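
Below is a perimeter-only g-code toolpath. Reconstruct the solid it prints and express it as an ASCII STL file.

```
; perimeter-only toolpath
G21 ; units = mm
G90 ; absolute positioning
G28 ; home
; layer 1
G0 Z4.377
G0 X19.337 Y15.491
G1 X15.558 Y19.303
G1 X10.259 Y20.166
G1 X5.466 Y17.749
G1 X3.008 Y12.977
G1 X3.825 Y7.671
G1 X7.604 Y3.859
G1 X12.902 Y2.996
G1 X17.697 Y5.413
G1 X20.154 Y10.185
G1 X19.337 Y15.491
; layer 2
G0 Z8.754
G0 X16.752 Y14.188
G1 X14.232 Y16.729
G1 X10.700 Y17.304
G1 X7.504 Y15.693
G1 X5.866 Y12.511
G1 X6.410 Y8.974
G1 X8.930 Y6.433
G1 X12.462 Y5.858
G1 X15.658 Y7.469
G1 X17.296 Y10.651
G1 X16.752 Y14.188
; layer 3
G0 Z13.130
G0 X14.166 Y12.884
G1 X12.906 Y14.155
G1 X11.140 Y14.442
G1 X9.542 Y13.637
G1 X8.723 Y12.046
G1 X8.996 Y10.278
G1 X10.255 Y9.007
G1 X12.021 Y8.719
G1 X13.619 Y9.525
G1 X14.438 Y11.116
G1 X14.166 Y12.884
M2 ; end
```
solid part
  facet normal 0.0000 0.0000 -1.0000
    outer loop
      vertex 9.819 23.027 0.000
      vertex 16.883 21.877 0.000
      vertex 21.922 16.794 0.000
    endloop
  endfacet
  facet normal 0.0000 0.0000 -1.0000
    outer loop
      vertex 3.427 19.805 0.000
      vertex 9.819 23.027 0.000
      vertex 21.922 16.794 0.000
    endloop
  endfacet
  facet normal 0.0000 0.0000 -1.0000
    outer loop
      vertex 0.151 13.442 0.000
      vertex 3.427 19.805 0.000
      vertex 21.922 16.794 0.000
    endloop
  endfacet
  facet normal 0.0000 0.0000 -1.0000
    outer loop
      vertex 1.240 6.368 0.000
      vertex 0.151 13.442 0.000
      vertex 21.922 16.794 0.000
    endloop
  endfacet
  facet normal 0.0000 0.0000 -1.0000
    outer loop
      vertex 6.279 1.285 0.000
      vertex 1.240 6.368 0.000
      vertex 21.922 16.794 0.000
    endloop
  endfacet
  facet normal 0.0000 0.0000 -1.0000
    outer loop
      vertex 13.343 0.135 0.000
      vertex 6.279 1.285 0.000
      vertex 21.922 16.794 0.000
    endloop
  endfacet
  facet normal 0.0000 0.0000 -1.0000
    outer loop
      vertex 19.735 3.357 0.000
      vertex 13.343 0.135 0.000
      vertex 21.922 16.794 0.000
    endloop
  endfacet
  facet normal 0.0000 0.0000 -1.0000
    outer loop
      vertex 23.011 9.720 0.000
      vertex 19.735 3.357 0.000
      vertex 21.922 16.794 0.000
    endloop
  endfacet
  facet normal 0.6011 0.5959 0.5325
    outer loop
      vertex 21.922 16.794 0.000
      vertex 16.883 21.877 0.000
      vertex 11.581 11.581 17.507
    endloop
  endfacet
  facet normal 0.1360 0.8354 0.5325
    outer loop
      vertex 16.883 21.877 0.000
      vertex 9.819 23.027 0.000
      vertex 11.581 11.581 17.507
    endloop
  endfacet
  facet normal -0.3810 0.7558 0.5325
    outer loop
      vertex 9.819 23.027 0.000
      vertex 3.427 19.805 0.000
      vertex 11.581 11.581 17.507
    endloop
  endfacet
  facet normal -0.7525 0.3874 0.5325
    outer loop
      vertex 3.427 19.805 0.000
      vertex 0.151 13.442 0.000
      vertex 11.581 11.581 17.507
    endloop
  endfacet
  facet normal -0.8366 -0.1288 0.5325
    outer loop
      vertex 0.151 13.442 0.000
      vertex 1.240 6.368 0.000
      vertex 11.581 11.581 17.507
    endloop
  endfacet
  facet normal -0.6011 -0.5959 0.5325
    outer loop
      vertex 1.240 6.368 0.000
      vertex 6.279 1.285 0.000
      vertex 11.581 11.581 17.507
    endloop
  endfacet
  facet normal -0.1360 -0.8354 0.5325
    outer loop
      vertex 6.279 1.285 0.000
      vertex 13.343 0.135 0.000
      vertex 11.581 11.581 17.507
    endloop
  endfacet
  facet normal 0.3810 -0.7558 0.5325
    outer loop
      vertex 13.343 0.135 0.000
      vertex 19.735 3.357 0.000
      vertex 11.581 11.581 17.507
    endloop
  endfacet
  facet normal 0.7525 -0.3874 0.5325
    outer loop
      vertex 19.735 3.357 0.000
      vertex 23.011 9.720 0.000
      vertex 11.581 11.581 17.507
    endloop
  endfacet
  facet normal 0.8366 0.1288 0.5325
    outer loop
      vertex 23.011 9.720 0.000
      vertex 21.922 16.794 0.000
      vertex 11.581 11.581 17.507
    endloop
  endfacet
endsolid part

The G0 Z moves step by Δz≈4.377 mm. The G1 loops shrink linearly with z, so the solid tapers from its base footprint up to z≈17.5. Closing with a flat bottom cap and the tapered top and triangulating gives 18 facets — a regular 10-sided pyramid, base circumscribed radius ≈ 11.6 mm, apex at z ≈ 17.5 mm.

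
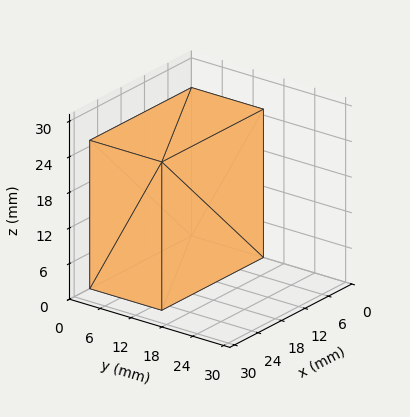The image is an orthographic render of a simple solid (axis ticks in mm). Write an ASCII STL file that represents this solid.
Reading the render: the shape is a rectangular box, roughly 26 × 14 mm footprint and 25 mm tall (dimensions read to the nearest mm from the axis ticks). For the STL, each face is triangulated and given an outward normal.

solid part
  facet normal 0.0000 0.0000 -1.0000
    outer loop
      vertex 26.0 14.0 0.0
      vertex 26.0 0.0 0.0
      vertex 0.0 0.0 0.0
    endloop
  endfacet
  facet normal 0.0000 0.0000 -1.0000
    outer loop
      vertex 0.0 14.0 0.0
      vertex 26.0 14.0 0.0
      vertex 0.0 0.0 0.0
    endloop
  endfacet
  facet normal 0.0000 0.0000 1.0000
    outer loop
      vertex 0.0 0.0 25.0
      vertex 26.0 0.0 25.0
      vertex 26.0 14.0 25.0
    endloop
  endfacet
  facet normal 0.0000 0.0000 1.0000
    outer loop
      vertex 0.0 0.0 25.0
      vertex 26.0 14.0 25.0
      vertex 0.0 14.0 25.0
    endloop
  endfacet
  facet normal 0.0000 -1.0000 0.0000
    outer loop
      vertex 0.0 0.0 0.0
      vertex 26.0 0.0 0.0
      vertex 26.0 0.0 25.0
    endloop
  endfacet
  facet normal 0.0000 -1.0000 0.0000
    outer loop
      vertex 0.0 0.0 0.0
      vertex 26.0 0.0 25.0
      vertex 0.0 0.0 25.0
    endloop
  endfacet
  facet normal 0.0000 1.0000 0.0000
    outer loop
      vertex 26.0 14.0 25.0
      vertex 26.0 14.0 0.0
      vertex 0.0 14.0 0.0
    endloop
  endfacet
  facet normal 0.0000 1.0000 0.0000
    outer loop
      vertex 0.0 14.0 25.0
      vertex 26.0 14.0 25.0
      vertex 0.0 14.0 0.0
    endloop
  endfacet
  facet normal -1.0000 0.0000 0.0000
    outer loop
      vertex 0.0 14.0 25.0
      vertex 0.0 14.0 0.0
      vertex 0.0 0.0 0.0
    endloop
  endfacet
  facet normal -1.0000 0.0000 0.0000
    outer loop
      vertex 0.0 0.0 25.0
      vertex 0.0 14.0 25.0
      vertex 0.0 0.0 0.0
    endloop
  endfacet
  facet normal 1.0000 0.0000 0.0000
    outer loop
      vertex 26.0 0.0 0.0
      vertex 26.0 14.0 0.0
      vertex 26.0 14.0 25.0
    endloop
  endfacet
  facet normal 1.0000 0.0000 0.0000
    outer loop
      vertex 26.0 0.0 0.0
      vertex 26.0 14.0 25.0
      vertex 26.0 0.0 25.0
    endloop
  endfacet
endsolid part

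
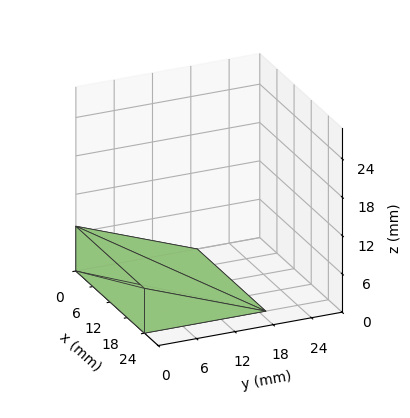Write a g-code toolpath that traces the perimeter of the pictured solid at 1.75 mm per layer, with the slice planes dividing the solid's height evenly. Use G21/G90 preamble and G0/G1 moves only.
Reading the render: the shape is a wedge (ramp): 24 × 19 mm base, rising to 7 mm along the y=0 edge and sloping linearly to z=0 at y=19 (dimensions read to the nearest mm from the axis ticks). For the g-code, the solid's height is divided into equal slices at the stated Δz and each level perimeter traced with G1 moves after a G0 lift.

; perimeter-only toolpath
G21 ; units = mm
G90 ; absolute positioning
G28 ; home
; layer 1
G0 Z1.75
G0 X0.00 Y0.00
G1 X24.00 Y0.00
G1 X24.00 Y14.25
G1 X0.00 Y14.25
G1 X0.00 Y0.00
; layer 2
G0 Z3.50
G0 X0.00 Y0.00
G1 X24.00 Y0.00
G1 X24.00 Y9.50
G1 X0.00 Y9.50
G1 X0.00 Y0.00
; layer 3
G0 Z5.25
G0 X0.00 Y0.00
G1 X24.00 Y0.00
G1 X24.00 Y4.75
G1 X0.00 Y4.75
G1 X0.00 Y0.00
M2 ; end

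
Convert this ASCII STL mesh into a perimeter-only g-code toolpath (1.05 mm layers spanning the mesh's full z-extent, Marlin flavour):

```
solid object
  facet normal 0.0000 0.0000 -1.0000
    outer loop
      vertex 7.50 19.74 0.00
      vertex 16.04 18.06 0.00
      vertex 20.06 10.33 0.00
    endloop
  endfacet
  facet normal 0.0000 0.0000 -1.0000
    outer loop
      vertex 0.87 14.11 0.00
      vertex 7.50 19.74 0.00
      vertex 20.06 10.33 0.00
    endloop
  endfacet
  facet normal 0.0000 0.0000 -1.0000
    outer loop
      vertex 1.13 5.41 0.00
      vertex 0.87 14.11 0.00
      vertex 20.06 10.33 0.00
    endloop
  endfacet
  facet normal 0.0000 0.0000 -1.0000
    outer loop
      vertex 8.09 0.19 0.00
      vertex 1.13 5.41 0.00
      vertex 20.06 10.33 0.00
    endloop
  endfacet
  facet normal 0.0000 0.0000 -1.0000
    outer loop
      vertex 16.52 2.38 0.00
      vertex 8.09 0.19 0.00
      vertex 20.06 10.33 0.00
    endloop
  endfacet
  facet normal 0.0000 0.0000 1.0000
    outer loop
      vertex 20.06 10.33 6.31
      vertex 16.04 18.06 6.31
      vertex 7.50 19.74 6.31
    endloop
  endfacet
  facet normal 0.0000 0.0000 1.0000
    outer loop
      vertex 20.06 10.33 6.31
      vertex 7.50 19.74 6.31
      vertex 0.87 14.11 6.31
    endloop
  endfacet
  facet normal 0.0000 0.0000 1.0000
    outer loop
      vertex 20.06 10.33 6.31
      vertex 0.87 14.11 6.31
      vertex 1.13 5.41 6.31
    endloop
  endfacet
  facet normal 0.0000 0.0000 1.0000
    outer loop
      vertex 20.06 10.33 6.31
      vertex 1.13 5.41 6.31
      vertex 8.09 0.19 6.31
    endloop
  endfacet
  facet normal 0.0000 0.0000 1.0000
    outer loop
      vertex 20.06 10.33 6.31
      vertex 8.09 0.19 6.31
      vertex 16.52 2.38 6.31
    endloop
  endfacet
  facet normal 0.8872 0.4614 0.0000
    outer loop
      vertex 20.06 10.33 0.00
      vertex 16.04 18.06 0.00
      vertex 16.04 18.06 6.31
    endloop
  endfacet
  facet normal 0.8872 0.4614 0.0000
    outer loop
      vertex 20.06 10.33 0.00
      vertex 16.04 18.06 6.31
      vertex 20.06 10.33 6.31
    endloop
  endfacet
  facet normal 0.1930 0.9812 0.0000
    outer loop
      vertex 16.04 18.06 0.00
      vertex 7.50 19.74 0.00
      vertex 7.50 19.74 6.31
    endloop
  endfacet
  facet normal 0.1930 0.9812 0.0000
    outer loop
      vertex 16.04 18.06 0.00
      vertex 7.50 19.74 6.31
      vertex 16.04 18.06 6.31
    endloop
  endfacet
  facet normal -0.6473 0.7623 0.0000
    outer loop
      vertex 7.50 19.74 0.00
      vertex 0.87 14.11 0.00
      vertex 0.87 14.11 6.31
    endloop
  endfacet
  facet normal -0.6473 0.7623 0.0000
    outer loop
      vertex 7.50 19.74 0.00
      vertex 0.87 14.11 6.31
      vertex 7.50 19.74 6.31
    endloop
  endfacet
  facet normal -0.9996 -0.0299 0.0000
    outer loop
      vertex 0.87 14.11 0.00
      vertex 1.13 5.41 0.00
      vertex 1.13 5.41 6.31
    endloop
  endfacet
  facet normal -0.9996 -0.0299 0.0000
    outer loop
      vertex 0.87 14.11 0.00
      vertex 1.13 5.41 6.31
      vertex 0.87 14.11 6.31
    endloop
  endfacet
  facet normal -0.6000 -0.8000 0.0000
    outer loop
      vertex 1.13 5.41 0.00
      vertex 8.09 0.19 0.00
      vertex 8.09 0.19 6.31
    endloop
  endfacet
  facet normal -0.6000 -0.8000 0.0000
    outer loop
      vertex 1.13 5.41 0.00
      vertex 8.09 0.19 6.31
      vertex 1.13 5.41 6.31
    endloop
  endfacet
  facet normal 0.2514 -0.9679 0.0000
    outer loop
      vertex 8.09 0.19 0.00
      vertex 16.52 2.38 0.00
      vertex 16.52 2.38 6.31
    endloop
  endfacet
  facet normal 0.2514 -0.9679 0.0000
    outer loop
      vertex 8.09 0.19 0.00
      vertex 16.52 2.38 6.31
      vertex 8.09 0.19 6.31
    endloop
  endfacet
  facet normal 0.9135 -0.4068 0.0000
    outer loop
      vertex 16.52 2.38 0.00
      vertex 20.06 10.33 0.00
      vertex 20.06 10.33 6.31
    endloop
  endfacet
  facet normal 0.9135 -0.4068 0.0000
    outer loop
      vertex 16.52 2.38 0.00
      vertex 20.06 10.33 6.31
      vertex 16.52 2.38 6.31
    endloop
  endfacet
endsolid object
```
; perimeter-only toolpath
G21 ; units = mm
G90 ; absolute positioning
G28 ; home
; layer 1
G0 Z1.05
G0 X20.06 Y10.33
G1 X16.04 Y18.06
G1 X7.50 Y19.74
G1 X0.87 Y14.11
G1 X1.13 Y5.41
G1 X8.09 Y0.19
G1 X16.52 Y2.38
G1 X20.06 Y10.33
; layer 2
G0 Z2.10
G0 X20.06 Y10.33
G1 X16.04 Y18.06
G1 X7.50 Y19.74
G1 X0.87 Y14.11
G1 X1.13 Y5.41
G1 X8.09 Y0.19
G1 X16.52 Y2.38
G1 X20.06 Y10.33
; layer 3
G0 Z3.15
G0 X20.06 Y10.33
G1 X16.04 Y18.06
G1 X7.50 Y19.74
G1 X0.87 Y14.11
G1 X1.13 Y5.41
G1 X8.09 Y0.19
G1 X16.52 Y2.38
G1 X20.06 Y10.33
; layer 4
G0 Z4.21
G0 X20.06 Y10.33
G1 X16.04 Y18.06
G1 X7.50 Y19.74
G1 X0.87 Y14.11
G1 X1.13 Y5.41
G1 X8.09 Y0.19
G1 X16.52 Y2.38
G1 X20.06 Y10.33
; layer 5
G0 Z5.26
G0 X20.06 Y10.33
G1 X16.04 Y18.06
G1 X7.50 Y19.74
G1 X0.87 Y14.11
G1 X1.13 Y5.41
G1 X8.09 Y0.19
G1 X16.52 Y2.38
G1 X20.06 Y10.33
; layer 6
G0 Z6.31
G0 X20.06 Y10.33
G1 X16.04 Y18.06
G1 X7.50 Y19.74
G1 X0.87 Y14.11
G1 X1.13 Y5.41
G1 X8.09 Y0.19
G1 X16.52 Y2.38
G1 X20.06 Y10.33
M2 ; end

The solid is a regular 7-sided prism (a cylinder approximated with 7 flat sides), circumscribed radius ≈ 10 mm, height ≈ 6.31 mm. Slicing at Δz = 1.05 mm — 6 equal slices spanning the solid's height, so layer i sits at z = i·h/6 — gives 6 non-empty perimeters. Each is a 7-segment closed polygon; G0 lifts to the layer z and rapids to the start vertex, then G1 traces the edges.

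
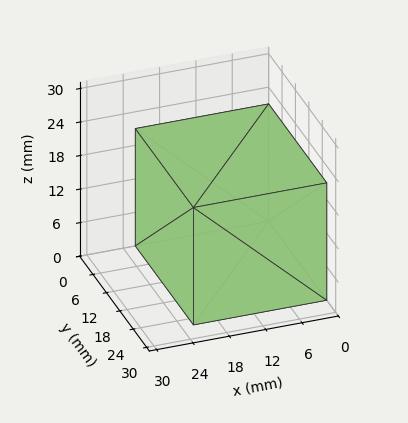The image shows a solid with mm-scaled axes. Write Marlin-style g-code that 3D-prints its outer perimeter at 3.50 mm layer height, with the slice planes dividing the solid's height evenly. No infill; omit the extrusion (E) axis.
Reading the render: the shape is a rectangular box, roughly 22 × 26 mm footprint and 21 mm tall (dimensions read to the nearest mm from the axis ticks). For the g-code, the solid's height is divided into equal slices at the stated Δz and each level perimeter traced with G1 moves after a G0 lift.

; perimeter-only toolpath
G21 ; units = mm
G90 ; absolute positioning
G28 ; home
; layer 1
G0 Z3.50
G0 X0.00 Y0.00
G1 X22.00 Y0.00
G1 X22.00 Y26.00
G1 X0.00 Y26.00
G1 X0.00 Y0.00
; layer 2
G0 Z7.00
G0 X0.00 Y0.00
G1 X22.00 Y0.00
G1 X22.00 Y26.00
G1 X0.00 Y26.00
G1 X0.00 Y0.00
; layer 3
G0 Z10.50
G0 X0.00 Y0.00
G1 X22.00 Y0.00
G1 X22.00 Y26.00
G1 X0.00 Y26.00
G1 X0.00 Y0.00
; layer 4
G0 Z14.00
G0 X0.00 Y0.00
G1 X22.00 Y0.00
G1 X22.00 Y26.00
G1 X0.00 Y26.00
G1 X0.00 Y0.00
; layer 5
G0 Z17.50
G0 X0.00 Y0.00
G1 X22.00 Y0.00
G1 X22.00 Y26.00
G1 X0.00 Y26.00
G1 X0.00 Y0.00
; layer 6
G0 Z21.00
G0 X0.00 Y0.00
G1 X22.00 Y0.00
G1 X22.00 Y26.00
G1 X0.00 Y26.00
G1 X0.00 Y0.00
M2 ; end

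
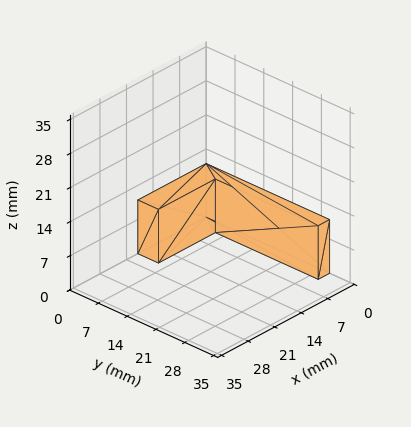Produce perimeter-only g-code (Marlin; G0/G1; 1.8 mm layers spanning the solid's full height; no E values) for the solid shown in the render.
Reading the render: the shape is an L-shaped prism: outer 18 × 30 mm, arm thicknesses ≈ 5 mm (horizontal) and 3 mm (vertical), extruded 11 mm in z (dimensions read to the nearest mm from the axis ticks). For the g-code, the solid's height is divided into equal slices at the stated Δz and each level perimeter traced with G1 moves after a G0 lift.

; perimeter-only toolpath
G21 ; units = mm
G90 ; absolute positioning
G28 ; home
; layer 1
G0 Z1.8
G0 X0.0 Y0.0
G1 X18.0 Y0.0
G1 X18.0 Y5.0
G1 X3.0 Y5.0
G1 X3.0 Y30.0
G1 X0.0 Y30.0
G1 X0.0 Y0.0
; layer 2
G0 Z3.7
G0 X0.0 Y0.0
G1 X18.0 Y0.0
G1 X18.0 Y5.0
G1 X3.0 Y5.0
G1 X3.0 Y30.0
G1 X0.0 Y30.0
G1 X0.0 Y0.0
; layer 3
G0 Z5.5
G0 X0.0 Y0.0
G1 X18.0 Y0.0
G1 X18.0 Y5.0
G1 X3.0 Y5.0
G1 X3.0 Y30.0
G1 X0.0 Y30.0
G1 X0.0 Y0.0
; layer 4
G0 Z7.3
G0 X0.0 Y0.0
G1 X18.0 Y0.0
G1 X18.0 Y5.0
G1 X3.0 Y5.0
G1 X3.0 Y30.0
G1 X0.0 Y30.0
G1 X0.0 Y0.0
; layer 5
G0 Z9.2
G0 X0.0 Y0.0
G1 X18.0 Y0.0
G1 X18.0 Y5.0
G1 X3.0 Y5.0
G1 X3.0 Y30.0
G1 X0.0 Y30.0
G1 X0.0 Y0.0
; layer 6
G0 Z11.0
G0 X0.0 Y0.0
G1 X18.0 Y0.0
G1 X18.0 Y5.0
G1 X3.0 Y5.0
G1 X3.0 Y30.0
G1 X0.0 Y30.0
G1 X0.0 Y0.0
M2 ; end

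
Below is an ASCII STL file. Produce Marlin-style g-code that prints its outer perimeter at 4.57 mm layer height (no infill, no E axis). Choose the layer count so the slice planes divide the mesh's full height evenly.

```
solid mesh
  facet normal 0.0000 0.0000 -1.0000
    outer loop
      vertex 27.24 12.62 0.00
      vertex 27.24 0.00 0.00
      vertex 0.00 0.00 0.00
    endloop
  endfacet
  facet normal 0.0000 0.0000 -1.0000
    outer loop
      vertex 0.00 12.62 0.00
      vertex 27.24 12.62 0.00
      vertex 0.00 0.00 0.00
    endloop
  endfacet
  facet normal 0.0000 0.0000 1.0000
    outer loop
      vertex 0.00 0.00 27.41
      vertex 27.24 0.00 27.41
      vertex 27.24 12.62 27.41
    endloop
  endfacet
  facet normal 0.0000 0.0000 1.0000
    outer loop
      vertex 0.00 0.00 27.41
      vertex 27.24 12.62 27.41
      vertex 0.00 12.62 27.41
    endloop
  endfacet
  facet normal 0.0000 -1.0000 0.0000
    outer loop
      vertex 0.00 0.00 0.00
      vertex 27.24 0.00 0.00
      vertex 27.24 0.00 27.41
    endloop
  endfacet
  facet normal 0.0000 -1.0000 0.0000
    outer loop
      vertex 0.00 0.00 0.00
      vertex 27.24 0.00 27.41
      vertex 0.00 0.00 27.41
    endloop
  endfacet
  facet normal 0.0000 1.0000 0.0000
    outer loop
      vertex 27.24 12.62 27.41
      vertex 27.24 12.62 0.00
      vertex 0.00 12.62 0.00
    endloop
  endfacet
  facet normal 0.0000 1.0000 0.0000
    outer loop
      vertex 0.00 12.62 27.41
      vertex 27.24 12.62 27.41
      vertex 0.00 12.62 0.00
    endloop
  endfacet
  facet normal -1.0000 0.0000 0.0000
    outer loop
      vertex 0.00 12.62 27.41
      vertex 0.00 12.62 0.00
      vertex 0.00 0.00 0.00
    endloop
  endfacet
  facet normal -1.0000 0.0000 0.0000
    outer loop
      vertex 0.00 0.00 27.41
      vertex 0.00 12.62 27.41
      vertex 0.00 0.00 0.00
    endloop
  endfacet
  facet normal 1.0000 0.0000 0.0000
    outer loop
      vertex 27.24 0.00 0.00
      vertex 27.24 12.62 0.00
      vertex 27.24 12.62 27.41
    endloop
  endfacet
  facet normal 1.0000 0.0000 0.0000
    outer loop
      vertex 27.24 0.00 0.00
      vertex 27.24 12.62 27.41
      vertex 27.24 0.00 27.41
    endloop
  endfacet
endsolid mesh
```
; perimeter-only toolpath
G21 ; units = mm
G90 ; absolute positioning
G28 ; home
; layer 1
G0 Z4.57
G0 X0.00 Y0.00
G1 X27.24 Y0.00
G1 X27.24 Y12.62
G1 X0.00 Y12.62
G1 X0.00 Y0.00
; layer 2
G0 Z9.14
G0 X0.00 Y0.00
G1 X27.24 Y0.00
G1 X27.24 Y12.62
G1 X0.00 Y12.62
G1 X0.00 Y0.00
; layer 3
G0 Z13.71
G0 X0.00 Y0.00
G1 X27.24 Y0.00
G1 X27.24 Y12.62
G1 X0.00 Y12.62
G1 X0.00 Y0.00
; layer 4
G0 Z18.27
G0 X0.00 Y0.00
G1 X27.24 Y0.00
G1 X27.24 Y12.62
G1 X0.00 Y12.62
G1 X0.00 Y0.00
; layer 5
G0 Z22.84
G0 X0.00 Y0.00
G1 X27.24 Y0.00
G1 X27.24 Y12.62
G1 X0.00 Y12.62
G1 X0.00 Y0.00
; layer 6
G0 Z27.41
G0 X0.00 Y0.00
G1 X27.24 Y0.00
G1 X27.24 Y12.62
G1 X0.00 Y12.62
G1 X0.00 Y0.00
M2 ; end

The solid is a rectangular box, roughly 27.2 × 12.6 mm footprint and 27.4 mm tall. Slicing at Δz = 4.57 mm — 6 equal slices spanning the solid's height, so layer i sits at z = i·h/6 — gives 6 non-empty perimeters. Each is a 4-segment closed polygon; G0 lifts to the layer z and rapids to the start vertex, then G1 traces the edges.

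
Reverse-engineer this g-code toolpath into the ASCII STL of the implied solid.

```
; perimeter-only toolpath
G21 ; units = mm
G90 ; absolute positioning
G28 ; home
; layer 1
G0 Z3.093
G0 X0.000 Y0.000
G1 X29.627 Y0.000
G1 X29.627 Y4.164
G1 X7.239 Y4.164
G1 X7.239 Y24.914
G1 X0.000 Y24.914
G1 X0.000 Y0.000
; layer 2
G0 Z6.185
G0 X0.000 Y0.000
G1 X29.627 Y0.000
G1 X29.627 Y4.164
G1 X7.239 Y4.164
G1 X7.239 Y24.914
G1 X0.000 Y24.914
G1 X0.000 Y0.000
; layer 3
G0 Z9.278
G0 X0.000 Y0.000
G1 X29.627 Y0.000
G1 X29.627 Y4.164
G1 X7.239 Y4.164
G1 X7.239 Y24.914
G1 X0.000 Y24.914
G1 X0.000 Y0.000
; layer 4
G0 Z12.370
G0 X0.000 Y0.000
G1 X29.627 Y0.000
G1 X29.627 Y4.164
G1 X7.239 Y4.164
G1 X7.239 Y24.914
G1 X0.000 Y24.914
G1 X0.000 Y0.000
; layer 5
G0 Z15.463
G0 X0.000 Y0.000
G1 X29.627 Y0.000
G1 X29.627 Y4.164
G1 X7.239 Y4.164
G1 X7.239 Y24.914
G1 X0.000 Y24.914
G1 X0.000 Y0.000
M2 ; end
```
solid part
  facet normal 0.0000 0.0000 -1.0000
    outer loop
      vertex 29.627 4.164 0.000
      vertex 29.627 0.000 0.000
      vertex 0.000 0.000 0.000
    endloop
  endfacet
  facet normal 0.0000 0.0000 -1.0000
    outer loop
      vertex 7.239 4.164 0.000
      vertex 29.627 4.164 0.000
      vertex 0.000 0.000 0.000
    endloop
  endfacet
  facet normal 0.0000 0.0000 -1.0000
    outer loop
      vertex 7.239 24.914 0.000
      vertex 7.239 4.164 0.000
      vertex 0.000 0.000 0.000
    endloop
  endfacet
  facet normal 0.0000 0.0000 -1.0000
    outer loop
      vertex 0.000 24.914 0.000
      vertex 7.239 24.914 0.000
      vertex 0.000 0.000 0.000
    endloop
  endfacet
  facet normal 0.0000 0.0000 1.0000
    outer loop
      vertex 0.000 0.000 15.463
      vertex 29.627 0.000 15.463
      vertex 29.627 4.164 15.463
    endloop
  endfacet
  facet normal 0.0000 0.0000 1.0000
    outer loop
      vertex 0.000 0.000 15.463
      vertex 29.627 4.164 15.463
      vertex 7.239 4.164 15.463
    endloop
  endfacet
  facet normal 0.0000 0.0000 1.0000
    outer loop
      vertex 0.000 0.000 15.463
      vertex 7.239 4.164 15.463
      vertex 7.239 24.914 15.463
    endloop
  endfacet
  facet normal 0.0000 0.0000 1.0000
    outer loop
      vertex 0.000 0.000 15.463
      vertex 7.239 24.914 15.463
      vertex 0.000 24.914 15.463
    endloop
  endfacet
  facet normal 0.0000 -1.0000 0.0000
    outer loop
      vertex 0.000 0.000 0.000
      vertex 29.627 0.000 0.000
      vertex 29.627 0.000 15.463
    endloop
  endfacet
  facet normal 0.0000 -1.0000 0.0000
    outer loop
      vertex 0.000 0.000 0.000
      vertex 29.627 0.000 15.463
      vertex 0.000 0.000 15.463
    endloop
  endfacet
  facet normal 1.0000 0.0000 0.0000
    outer loop
      vertex 29.627 0.000 0.000
      vertex 29.627 4.164 0.000
      vertex 29.627 4.164 15.463
    endloop
  endfacet
  facet normal 1.0000 0.0000 0.0000
    outer loop
      vertex 29.627 0.000 0.000
      vertex 29.627 4.164 15.463
      vertex 29.627 0.000 15.463
    endloop
  endfacet
  facet normal 0.0000 1.0000 0.0000
    outer loop
      vertex 29.627 4.164 0.000
      vertex 7.239 4.164 0.000
      vertex 7.239 4.164 15.463
    endloop
  endfacet
  facet normal 0.0000 1.0000 0.0000
    outer loop
      vertex 29.627 4.164 0.000
      vertex 7.239 4.164 15.463
      vertex 29.627 4.164 15.463
    endloop
  endfacet
  facet normal 1.0000 0.0000 0.0000
    outer loop
      vertex 7.239 4.164 0.000
      vertex 7.239 24.914 0.000
      vertex 7.239 24.914 15.463
    endloop
  endfacet
  facet normal 1.0000 0.0000 0.0000
    outer loop
      vertex 7.239 4.164 0.000
      vertex 7.239 24.914 15.463
      vertex 7.239 4.164 15.463
    endloop
  endfacet
  facet normal 0.0000 1.0000 0.0000
    outer loop
      vertex 7.239 24.914 0.000
      vertex 0.000 24.914 0.000
      vertex 0.000 24.914 15.463
    endloop
  endfacet
  facet normal 0.0000 1.0000 0.0000
    outer loop
      vertex 7.239 24.914 0.000
      vertex 0.000 24.914 15.463
      vertex 7.239 24.914 15.463
    endloop
  endfacet
  facet normal -1.0000 0.0000 0.0000
    outer loop
      vertex 0.000 24.914 0.000
      vertex 0.000 0.000 0.000
      vertex 0.000 0.000 15.463
    endloop
  endfacet
  facet normal -1.0000 0.0000 0.0000
    outer loop
      vertex 0.000 24.914 0.000
      vertex 0.000 0.000 15.463
      vertex 0.000 24.914 15.463
    endloop
  endfacet
endsolid part

The G0 Z moves step by Δz≈3.093 mm. Every layer's G1 loop is the same polygon, so the solid is a straight extrusion of it from z=0 to z≈15.5. Closing with flat bottom and top caps and triangulating gives 20 facets — an L-shaped prism: outer 29.6 × 24.9 mm, arm thicknesses ≈ 4.16 mm (horizontal) and 7.24 mm (vertical), extruded 15.5 mm in z.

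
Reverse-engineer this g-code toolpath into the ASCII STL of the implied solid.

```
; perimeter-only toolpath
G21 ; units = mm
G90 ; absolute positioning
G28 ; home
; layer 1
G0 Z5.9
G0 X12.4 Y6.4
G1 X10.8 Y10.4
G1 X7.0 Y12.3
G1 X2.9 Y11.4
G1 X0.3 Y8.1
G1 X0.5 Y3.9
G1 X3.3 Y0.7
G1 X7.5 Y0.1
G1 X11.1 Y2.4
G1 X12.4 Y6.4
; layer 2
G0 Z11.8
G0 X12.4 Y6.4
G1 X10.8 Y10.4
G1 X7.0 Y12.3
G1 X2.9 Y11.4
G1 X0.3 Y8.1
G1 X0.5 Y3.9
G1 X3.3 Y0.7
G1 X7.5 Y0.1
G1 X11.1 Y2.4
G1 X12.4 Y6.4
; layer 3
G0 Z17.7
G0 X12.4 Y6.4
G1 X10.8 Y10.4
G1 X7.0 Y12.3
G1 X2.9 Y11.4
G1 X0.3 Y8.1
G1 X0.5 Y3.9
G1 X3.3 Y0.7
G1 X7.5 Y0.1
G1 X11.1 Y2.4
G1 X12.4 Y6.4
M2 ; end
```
solid part
  facet normal 0.0000 0.0000 -1.0000
    outer loop
      vertex 7.0 12.3 0.0
      vertex 10.8 10.4 0.0
      vertex 12.4 6.4 0.0
    endloop
  endfacet
  facet normal 0.0000 0.0000 -1.0000
    outer loop
      vertex 2.9 11.4 0.0
      vertex 7.0 12.3 0.0
      vertex 12.4 6.4 0.0
    endloop
  endfacet
  facet normal 0.0000 0.0000 -1.0000
    outer loop
      vertex 0.3 8.1 0.0
      vertex 2.9 11.4 0.0
      vertex 12.4 6.4 0.0
    endloop
  endfacet
  facet normal 0.0000 0.0000 -1.0000
    outer loop
      vertex 0.5 3.9 0.0
      vertex 0.3 8.1 0.0
      vertex 12.4 6.4 0.0
    endloop
  endfacet
  facet normal 0.0000 0.0000 -1.0000
    outer loop
      vertex 3.3 0.7 0.0
      vertex 0.5 3.9 0.0
      vertex 12.4 6.4 0.0
    endloop
  endfacet
  facet normal 0.0000 0.0000 -1.0000
    outer loop
      vertex 7.5 0.1 0.0
      vertex 3.3 0.7 0.0
      vertex 12.4 6.4 0.0
    endloop
  endfacet
  facet normal 0.0000 0.0000 -1.0000
    outer loop
      vertex 11.1 2.4 0.0
      vertex 7.5 0.1 0.0
      vertex 12.4 6.4 0.0
    endloop
  endfacet
  facet normal 0.0000 0.0000 1.0000
    outer loop
      vertex 12.4 6.4 17.7
      vertex 10.8 10.4 17.7
      vertex 7.0 12.3 17.7
    endloop
  endfacet
  facet normal 0.0000 0.0000 1.0000
    outer loop
      vertex 12.4 6.4 17.7
      vertex 7.0 12.3 17.7
      vertex 2.9 11.4 17.7
    endloop
  endfacet
  facet normal 0.0000 0.0000 1.0000
    outer loop
      vertex 12.4 6.4 17.7
      vertex 2.9 11.4 17.7
      vertex 0.3 8.1 17.7
    endloop
  endfacet
  facet normal 0.0000 0.0000 1.0000
    outer loop
      vertex 12.4 6.4 17.7
      vertex 0.3 8.1 17.7
      vertex 0.5 3.9 17.7
    endloop
  endfacet
  facet normal 0.0000 0.0000 1.0000
    outer loop
      vertex 12.4 6.4 17.7
      vertex 0.5 3.9 17.7
      vertex 3.3 0.7 17.7
    endloop
  endfacet
  facet normal 0.0000 0.0000 1.0000
    outer loop
      vertex 12.4 6.4 17.7
      vertex 3.3 0.7 17.7
      vertex 7.5 0.1 17.7
    endloop
  endfacet
  facet normal 0.0000 0.0000 1.0000
    outer loop
      vertex 12.4 6.4 17.7
      vertex 7.5 0.1 17.7
      vertex 11.1 2.4 17.7
    endloop
  endfacet
  facet normal 0.9285 0.3714 0.0000
    outer loop
      vertex 12.4 6.4 0.0
      vertex 10.8 10.4 0.0
      vertex 10.8 10.4 17.7
    endloop
  endfacet
  facet normal 0.9285 0.3714 0.0000
    outer loop
      vertex 12.4 6.4 0.0
      vertex 10.8 10.4 17.7
      vertex 12.4 6.4 17.7
    endloop
  endfacet
  facet normal 0.4472 0.8944 0.0000
    outer loop
      vertex 10.8 10.4 0.0
      vertex 7.0 12.3 0.0
      vertex 7.0 12.3 17.7
    endloop
  endfacet
  facet normal 0.4472 0.8944 0.0000
    outer loop
      vertex 10.8 10.4 0.0
      vertex 7.0 12.3 17.7
      vertex 10.8 10.4 17.7
    endloop
  endfacet
  facet normal -0.2144 0.9767 0.0000
    outer loop
      vertex 7.0 12.3 0.0
      vertex 2.9 11.4 0.0
      vertex 2.9 11.4 17.7
    endloop
  endfacet
  facet normal -0.2144 0.9767 0.0000
    outer loop
      vertex 7.0 12.3 0.0
      vertex 2.9 11.4 17.7
      vertex 7.0 12.3 17.7
    endloop
  endfacet
  facet normal -0.7855 0.6189 0.0000
    outer loop
      vertex 2.9 11.4 0.0
      vertex 0.3 8.1 0.0
      vertex 0.3 8.1 17.7
    endloop
  endfacet
  facet normal -0.7855 0.6189 0.0000
    outer loop
      vertex 2.9 11.4 0.0
      vertex 0.3 8.1 17.7
      vertex 2.9 11.4 17.7
    endloop
  endfacet
  facet normal -0.9989 -0.0476 0.0000
    outer loop
      vertex 0.3 8.1 0.0
      vertex 0.5 3.9 0.0
      vertex 0.5 3.9 17.7
    endloop
  endfacet
  facet normal -0.9989 -0.0476 0.0000
    outer loop
      vertex 0.3 8.1 0.0
      vertex 0.5 3.9 17.7
      vertex 0.3 8.1 17.7
    endloop
  endfacet
  facet normal -0.7526 -0.6585 0.0000
    outer loop
      vertex 0.5 3.9 0.0
      vertex 3.3 0.7 0.0
      vertex 3.3 0.7 17.7
    endloop
  endfacet
  facet normal -0.7526 -0.6585 0.0000
    outer loop
      vertex 0.5 3.9 0.0
      vertex 3.3 0.7 17.7
      vertex 0.5 3.9 17.7
    endloop
  endfacet
  facet normal -0.1414 -0.9899 0.0000
    outer loop
      vertex 3.3 0.7 0.0
      vertex 7.5 0.1 0.0
      vertex 7.5 0.1 17.7
    endloop
  endfacet
  facet normal -0.1414 -0.9899 0.0000
    outer loop
      vertex 3.3 0.7 0.0
      vertex 7.5 0.1 17.7
      vertex 3.3 0.7 17.7
    endloop
  endfacet
  facet normal 0.5384 -0.8427 0.0000
    outer loop
      vertex 7.5 0.1 0.0
      vertex 11.1 2.4 0.0
      vertex 11.1 2.4 17.7
    endloop
  endfacet
  facet normal 0.5384 -0.8427 0.0000
    outer loop
      vertex 7.5 0.1 0.0
      vertex 11.1 2.4 17.7
      vertex 7.5 0.1 17.7
    endloop
  endfacet
  facet normal 0.9510 -0.3091 0.0000
    outer loop
      vertex 11.1 2.4 0.0
      vertex 12.4 6.4 0.0
      vertex 12.4 6.4 17.7
    endloop
  endfacet
  facet normal 0.9510 -0.3091 0.0000
    outer loop
      vertex 11.1 2.4 0.0
      vertex 12.4 6.4 17.7
      vertex 11.1 2.4 17.7
    endloop
  endfacet
endsolid part

The G0 Z moves step by Δz≈5.9 mm. Every layer's G1 loop is the same polygon, so the solid is a straight extrusion of it from z=0 to z≈17.7. Closing with flat bottom and top caps and triangulating gives 32 facets — a regular 9-sided prism (a cylinder approximated with 9 flat sides), circumscribed radius ≈ 6.2 mm, height ≈ 17.7 mm.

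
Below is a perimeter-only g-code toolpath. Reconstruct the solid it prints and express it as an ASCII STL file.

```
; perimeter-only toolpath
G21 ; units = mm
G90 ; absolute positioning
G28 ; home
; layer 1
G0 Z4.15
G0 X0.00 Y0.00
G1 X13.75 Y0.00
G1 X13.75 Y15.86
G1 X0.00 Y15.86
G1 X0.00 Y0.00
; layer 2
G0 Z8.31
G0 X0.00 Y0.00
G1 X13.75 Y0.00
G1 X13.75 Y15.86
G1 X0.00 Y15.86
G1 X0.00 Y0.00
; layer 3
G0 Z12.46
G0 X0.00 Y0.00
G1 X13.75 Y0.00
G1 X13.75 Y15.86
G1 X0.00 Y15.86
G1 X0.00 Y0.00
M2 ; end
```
solid part
  facet normal 0.0000 0.0000 -1.0000
    outer loop
      vertex 13.75 15.86 0.00
      vertex 13.75 0.00 0.00
      vertex 0.00 0.00 0.00
    endloop
  endfacet
  facet normal 0.0000 0.0000 -1.0000
    outer loop
      vertex 0.00 15.86 0.00
      vertex 13.75 15.86 0.00
      vertex 0.00 0.00 0.00
    endloop
  endfacet
  facet normal 0.0000 0.0000 1.0000
    outer loop
      vertex 0.00 0.00 12.46
      vertex 13.75 0.00 12.46
      vertex 13.75 15.86 12.46
    endloop
  endfacet
  facet normal 0.0000 0.0000 1.0000
    outer loop
      vertex 0.00 0.00 12.46
      vertex 13.75 15.86 12.46
      vertex 0.00 15.86 12.46
    endloop
  endfacet
  facet normal 0.0000 -1.0000 0.0000
    outer loop
      vertex 0.00 0.00 0.00
      vertex 13.75 0.00 0.00
      vertex 13.75 0.00 12.46
    endloop
  endfacet
  facet normal 0.0000 -1.0000 0.0000
    outer loop
      vertex 0.00 0.00 0.00
      vertex 13.75 0.00 12.46
      vertex 0.00 0.00 12.46
    endloop
  endfacet
  facet normal 0.0000 1.0000 0.0000
    outer loop
      vertex 13.75 15.86 12.46
      vertex 13.75 15.86 0.00
      vertex 0.00 15.86 0.00
    endloop
  endfacet
  facet normal 0.0000 1.0000 0.0000
    outer loop
      vertex 0.00 15.86 12.46
      vertex 13.75 15.86 12.46
      vertex 0.00 15.86 0.00
    endloop
  endfacet
  facet normal -1.0000 0.0000 0.0000
    outer loop
      vertex 0.00 15.86 12.46
      vertex 0.00 15.86 0.00
      vertex 0.00 0.00 0.00
    endloop
  endfacet
  facet normal -1.0000 0.0000 0.0000
    outer loop
      vertex 0.00 0.00 12.46
      vertex 0.00 15.86 12.46
      vertex 0.00 0.00 0.00
    endloop
  endfacet
  facet normal 1.0000 0.0000 0.0000
    outer loop
      vertex 13.75 0.00 0.00
      vertex 13.75 15.86 0.00
      vertex 13.75 15.86 12.46
    endloop
  endfacet
  facet normal 1.0000 0.0000 0.0000
    outer loop
      vertex 13.75 0.00 0.00
      vertex 13.75 15.86 12.46
      vertex 13.75 0.00 12.46
    endloop
  endfacet
endsolid part

The G0 Z moves step by Δz≈4.15 mm. Every layer's G1 loop is the same polygon, so the solid is a straight extrusion of it from z=0 to z≈12.5. Closing with flat bottom and top caps and triangulating gives 12 facets — a rectangular box, roughly 13.8 × 15.9 mm footprint and 12.5 mm tall.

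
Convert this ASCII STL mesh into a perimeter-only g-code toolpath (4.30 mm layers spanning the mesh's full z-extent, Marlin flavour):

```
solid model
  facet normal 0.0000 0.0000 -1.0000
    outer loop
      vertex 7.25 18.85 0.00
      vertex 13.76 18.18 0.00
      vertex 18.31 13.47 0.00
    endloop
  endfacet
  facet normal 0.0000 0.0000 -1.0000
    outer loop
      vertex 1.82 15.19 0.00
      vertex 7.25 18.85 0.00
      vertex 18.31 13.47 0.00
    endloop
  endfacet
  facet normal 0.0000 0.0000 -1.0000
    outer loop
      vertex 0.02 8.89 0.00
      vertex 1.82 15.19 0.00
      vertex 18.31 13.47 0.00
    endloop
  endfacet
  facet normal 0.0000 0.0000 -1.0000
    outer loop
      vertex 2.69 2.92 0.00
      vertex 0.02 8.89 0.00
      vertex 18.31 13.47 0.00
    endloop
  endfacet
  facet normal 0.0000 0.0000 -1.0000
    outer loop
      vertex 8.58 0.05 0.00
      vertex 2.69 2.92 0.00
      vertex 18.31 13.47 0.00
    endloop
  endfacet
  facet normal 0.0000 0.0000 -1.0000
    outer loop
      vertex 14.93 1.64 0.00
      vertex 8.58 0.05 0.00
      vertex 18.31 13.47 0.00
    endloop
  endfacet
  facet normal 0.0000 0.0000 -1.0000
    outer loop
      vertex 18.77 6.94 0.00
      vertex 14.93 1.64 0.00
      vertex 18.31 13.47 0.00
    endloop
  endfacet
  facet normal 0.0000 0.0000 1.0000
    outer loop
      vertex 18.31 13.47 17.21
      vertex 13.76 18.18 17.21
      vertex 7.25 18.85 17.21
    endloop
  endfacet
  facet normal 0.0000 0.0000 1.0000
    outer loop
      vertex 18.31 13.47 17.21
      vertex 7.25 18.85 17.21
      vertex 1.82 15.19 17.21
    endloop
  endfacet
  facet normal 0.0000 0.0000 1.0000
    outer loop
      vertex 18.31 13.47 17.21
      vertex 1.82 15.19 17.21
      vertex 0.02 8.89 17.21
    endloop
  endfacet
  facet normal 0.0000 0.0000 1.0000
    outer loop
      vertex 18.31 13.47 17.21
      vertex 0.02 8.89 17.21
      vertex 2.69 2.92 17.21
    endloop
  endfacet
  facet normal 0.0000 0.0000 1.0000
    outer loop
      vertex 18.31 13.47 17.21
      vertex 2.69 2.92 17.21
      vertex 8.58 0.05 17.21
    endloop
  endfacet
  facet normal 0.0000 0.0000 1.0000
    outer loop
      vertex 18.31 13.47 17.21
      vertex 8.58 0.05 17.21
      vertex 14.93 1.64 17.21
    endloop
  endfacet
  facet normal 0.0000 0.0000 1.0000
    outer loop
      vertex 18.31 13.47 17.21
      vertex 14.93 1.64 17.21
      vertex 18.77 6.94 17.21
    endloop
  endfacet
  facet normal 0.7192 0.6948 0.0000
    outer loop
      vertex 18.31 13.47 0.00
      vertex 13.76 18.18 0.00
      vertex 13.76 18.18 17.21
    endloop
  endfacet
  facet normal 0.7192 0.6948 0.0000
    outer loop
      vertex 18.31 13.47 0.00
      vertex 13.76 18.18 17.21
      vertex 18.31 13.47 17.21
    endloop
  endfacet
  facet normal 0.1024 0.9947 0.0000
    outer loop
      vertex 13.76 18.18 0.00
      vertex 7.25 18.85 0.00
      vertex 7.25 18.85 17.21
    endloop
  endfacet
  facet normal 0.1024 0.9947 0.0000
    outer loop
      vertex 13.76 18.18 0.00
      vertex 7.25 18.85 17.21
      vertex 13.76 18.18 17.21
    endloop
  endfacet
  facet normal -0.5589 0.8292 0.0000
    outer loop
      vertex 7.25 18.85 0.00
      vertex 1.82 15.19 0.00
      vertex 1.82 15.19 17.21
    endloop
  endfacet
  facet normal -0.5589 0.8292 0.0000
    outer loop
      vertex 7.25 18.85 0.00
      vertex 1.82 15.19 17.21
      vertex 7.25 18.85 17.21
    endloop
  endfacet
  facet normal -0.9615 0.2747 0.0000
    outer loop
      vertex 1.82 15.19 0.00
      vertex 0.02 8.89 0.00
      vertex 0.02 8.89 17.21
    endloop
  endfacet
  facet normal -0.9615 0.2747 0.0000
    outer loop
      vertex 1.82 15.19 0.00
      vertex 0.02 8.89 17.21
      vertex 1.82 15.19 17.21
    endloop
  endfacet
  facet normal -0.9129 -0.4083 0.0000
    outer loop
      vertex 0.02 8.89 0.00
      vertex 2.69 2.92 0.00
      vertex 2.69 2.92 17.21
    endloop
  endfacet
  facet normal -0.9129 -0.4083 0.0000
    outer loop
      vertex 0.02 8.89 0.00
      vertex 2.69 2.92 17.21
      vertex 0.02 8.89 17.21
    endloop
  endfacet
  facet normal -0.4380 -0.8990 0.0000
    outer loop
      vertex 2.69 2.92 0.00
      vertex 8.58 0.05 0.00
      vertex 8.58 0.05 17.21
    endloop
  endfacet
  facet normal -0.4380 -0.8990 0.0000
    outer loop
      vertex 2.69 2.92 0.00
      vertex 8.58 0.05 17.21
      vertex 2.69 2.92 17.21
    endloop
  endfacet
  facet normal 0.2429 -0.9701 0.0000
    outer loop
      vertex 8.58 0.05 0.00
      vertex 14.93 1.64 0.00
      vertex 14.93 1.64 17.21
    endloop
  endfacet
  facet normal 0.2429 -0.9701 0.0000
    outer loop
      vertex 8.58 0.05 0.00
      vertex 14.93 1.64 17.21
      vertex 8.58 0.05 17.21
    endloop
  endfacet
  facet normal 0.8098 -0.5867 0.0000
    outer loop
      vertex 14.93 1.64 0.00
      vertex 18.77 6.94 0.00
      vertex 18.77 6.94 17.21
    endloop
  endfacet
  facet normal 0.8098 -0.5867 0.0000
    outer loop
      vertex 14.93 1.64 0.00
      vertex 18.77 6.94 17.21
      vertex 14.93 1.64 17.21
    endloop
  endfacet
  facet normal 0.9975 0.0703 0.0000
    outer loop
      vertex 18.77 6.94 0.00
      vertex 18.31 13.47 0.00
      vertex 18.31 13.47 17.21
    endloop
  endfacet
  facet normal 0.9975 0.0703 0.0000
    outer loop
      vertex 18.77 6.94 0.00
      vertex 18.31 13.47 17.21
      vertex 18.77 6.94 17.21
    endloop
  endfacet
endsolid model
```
; perimeter-only toolpath
G21 ; units = mm
G90 ; absolute positioning
G28 ; home
; layer 1
G0 Z4.30
G0 X18.31 Y13.47
G1 X13.76 Y18.18
G1 X7.25 Y18.85
G1 X1.82 Y15.19
G1 X0.02 Y8.89
G1 X2.69 Y2.92
G1 X8.58 Y0.05
G1 X14.93 Y1.64
G1 X18.77 Y6.94
G1 X18.31 Y13.47
; layer 2
G0 Z8.61
G0 X18.31 Y13.47
G1 X13.76 Y18.18
G1 X7.25 Y18.85
G1 X1.82 Y15.19
G1 X0.02 Y8.89
G1 X2.69 Y2.92
G1 X8.58 Y0.05
G1 X14.93 Y1.64
G1 X18.77 Y6.94
G1 X18.31 Y13.47
; layer 3
G0 Z12.91
G0 X18.31 Y13.47
G1 X13.76 Y18.18
G1 X7.25 Y18.85
G1 X1.82 Y15.19
G1 X0.02 Y8.89
G1 X2.69 Y2.92
G1 X8.58 Y0.05
G1 X14.93 Y1.64
G1 X18.77 Y6.94
G1 X18.31 Y13.47
; layer 4
G0 Z17.21
G0 X18.31 Y13.47
G1 X13.76 Y18.18
G1 X7.25 Y18.85
G1 X1.82 Y15.19
G1 X0.02 Y8.89
G1 X2.69 Y2.92
G1 X8.58 Y0.05
G1 X14.93 Y1.64
G1 X18.77 Y6.94
G1 X18.31 Y13.47
M2 ; end

The solid is a regular 9-sided prism (a cylinder approximated with 9 flat sides), circumscribed radius ≈ 9.57 mm, height ≈ 17.2 mm. Slicing at Δz = 4.30 mm — 4 equal slices spanning the solid's height, so layer i sits at z = i·h/4 — gives 4 non-empty perimeters. Each is a 9-segment closed polygon; G0 lifts to the layer z and rapids to the start vertex, then G1 traces the edges.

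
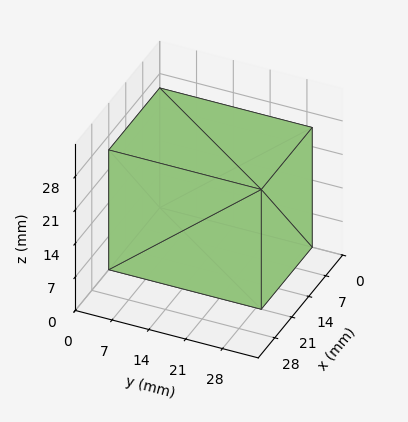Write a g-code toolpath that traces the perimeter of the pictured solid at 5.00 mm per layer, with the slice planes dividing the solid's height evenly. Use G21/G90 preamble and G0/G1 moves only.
Reading the render: the shape is a rectangular box, roughly 21 × 29 mm footprint and 25 mm tall (dimensions read to the nearest mm from the axis ticks). For the g-code, the solid's height is divided into equal slices at the stated Δz and each level perimeter traced with G1 moves after a G0 lift.

; perimeter-only toolpath
G21 ; units = mm
G90 ; absolute positioning
G28 ; home
; layer 1
G0 Z5.00
G0 X0.00 Y0.00
G1 X21.00 Y0.00
G1 X21.00 Y29.00
G1 X0.00 Y29.00
G1 X0.00 Y0.00
; layer 2
G0 Z10.00
G0 X0.00 Y0.00
G1 X21.00 Y0.00
G1 X21.00 Y29.00
G1 X0.00 Y29.00
G1 X0.00 Y0.00
; layer 3
G0 Z15.00
G0 X0.00 Y0.00
G1 X21.00 Y0.00
G1 X21.00 Y29.00
G1 X0.00 Y29.00
G1 X0.00 Y0.00
; layer 4
G0 Z20.00
G0 X0.00 Y0.00
G1 X21.00 Y0.00
G1 X21.00 Y29.00
G1 X0.00 Y29.00
G1 X0.00 Y0.00
; layer 5
G0 Z25.00
G0 X0.00 Y0.00
G1 X21.00 Y0.00
G1 X21.00 Y29.00
G1 X0.00 Y29.00
G1 X0.00 Y0.00
M2 ; end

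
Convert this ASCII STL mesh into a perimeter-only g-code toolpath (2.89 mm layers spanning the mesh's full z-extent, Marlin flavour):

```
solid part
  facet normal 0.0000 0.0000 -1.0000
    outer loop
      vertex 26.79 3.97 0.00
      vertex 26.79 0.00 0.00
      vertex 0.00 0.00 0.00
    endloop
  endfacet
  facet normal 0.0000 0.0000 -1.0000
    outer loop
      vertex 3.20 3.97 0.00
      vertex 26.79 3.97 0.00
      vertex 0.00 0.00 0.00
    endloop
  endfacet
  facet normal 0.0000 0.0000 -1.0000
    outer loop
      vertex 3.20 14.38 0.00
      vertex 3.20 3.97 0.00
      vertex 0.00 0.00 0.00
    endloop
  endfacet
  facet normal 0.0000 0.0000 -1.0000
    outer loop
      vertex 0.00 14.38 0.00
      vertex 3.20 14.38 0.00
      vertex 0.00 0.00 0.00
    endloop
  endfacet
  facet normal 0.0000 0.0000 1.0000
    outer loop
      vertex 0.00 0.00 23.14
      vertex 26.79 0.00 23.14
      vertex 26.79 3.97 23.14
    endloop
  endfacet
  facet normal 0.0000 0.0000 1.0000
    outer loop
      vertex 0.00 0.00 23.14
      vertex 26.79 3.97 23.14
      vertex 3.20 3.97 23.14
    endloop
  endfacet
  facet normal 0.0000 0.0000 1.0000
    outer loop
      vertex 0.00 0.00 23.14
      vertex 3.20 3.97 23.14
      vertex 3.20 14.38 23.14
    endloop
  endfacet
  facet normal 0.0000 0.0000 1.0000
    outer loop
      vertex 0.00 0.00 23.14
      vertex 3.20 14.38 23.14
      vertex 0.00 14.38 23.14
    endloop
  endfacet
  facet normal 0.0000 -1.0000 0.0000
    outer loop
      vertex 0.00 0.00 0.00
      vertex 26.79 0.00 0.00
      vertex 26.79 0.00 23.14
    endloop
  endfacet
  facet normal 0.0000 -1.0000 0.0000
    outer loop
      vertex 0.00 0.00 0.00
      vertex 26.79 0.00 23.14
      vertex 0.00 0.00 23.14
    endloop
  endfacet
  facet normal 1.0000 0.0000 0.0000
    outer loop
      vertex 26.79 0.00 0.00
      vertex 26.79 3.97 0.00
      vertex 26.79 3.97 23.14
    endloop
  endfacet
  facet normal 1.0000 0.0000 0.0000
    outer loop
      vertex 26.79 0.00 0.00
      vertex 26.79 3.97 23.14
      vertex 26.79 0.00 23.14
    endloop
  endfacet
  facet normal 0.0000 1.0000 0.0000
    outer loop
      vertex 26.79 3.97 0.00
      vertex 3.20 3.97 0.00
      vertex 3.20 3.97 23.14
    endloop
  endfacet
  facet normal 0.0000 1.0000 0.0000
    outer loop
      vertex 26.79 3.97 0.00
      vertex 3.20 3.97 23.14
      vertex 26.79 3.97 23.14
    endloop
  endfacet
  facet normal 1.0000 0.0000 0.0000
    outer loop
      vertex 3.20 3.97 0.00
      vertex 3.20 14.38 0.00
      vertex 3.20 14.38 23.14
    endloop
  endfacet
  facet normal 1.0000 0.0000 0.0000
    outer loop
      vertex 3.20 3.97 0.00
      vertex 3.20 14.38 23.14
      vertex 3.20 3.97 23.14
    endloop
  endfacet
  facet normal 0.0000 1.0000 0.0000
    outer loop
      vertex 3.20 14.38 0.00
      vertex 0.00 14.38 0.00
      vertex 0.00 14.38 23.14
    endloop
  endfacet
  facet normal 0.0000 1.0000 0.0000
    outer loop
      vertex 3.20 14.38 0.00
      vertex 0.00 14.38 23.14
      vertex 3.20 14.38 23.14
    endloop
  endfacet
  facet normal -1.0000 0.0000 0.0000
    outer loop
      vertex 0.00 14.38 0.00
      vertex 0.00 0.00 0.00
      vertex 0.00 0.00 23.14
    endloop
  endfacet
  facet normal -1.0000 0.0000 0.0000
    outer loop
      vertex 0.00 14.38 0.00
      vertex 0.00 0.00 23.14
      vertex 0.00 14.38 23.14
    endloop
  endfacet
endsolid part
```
; perimeter-only toolpath
G21 ; units = mm
G90 ; absolute positioning
G28 ; home
; layer 1
G0 Z2.89
G0 X0.00 Y0.00
G1 X26.79 Y0.00
G1 X26.79 Y3.97
G1 X3.20 Y3.97
G1 X3.20 Y14.38
G1 X0.00 Y14.38
G1 X0.00 Y0.00
; layer 2
G0 Z5.79
G0 X0.00 Y0.00
G1 X26.79 Y0.00
G1 X26.79 Y3.97
G1 X3.20 Y3.97
G1 X3.20 Y14.38
G1 X0.00 Y14.38
G1 X0.00 Y0.00
; layer 3
G0 Z8.68
G0 X0.00 Y0.00
G1 X26.79 Y0.00
G1 X26.79 Y3.97
G1 X3.20 Y3.97
G1 X3.20 Y14.38
G1 X0.00 Y14.38
G1 X0.00 Y0.00
; layer 4
G0 Z11.57
G0 X0.00 Y0.00
G1 X26.79 Y0.00
G1 X26.79 Y3.97
G1 X3.20 Y3.97
G1 X3.20 Y14.38
G1 X0.00 Y14.38
G1 X0.00 Y0.00
; layer 5
G0 Z14.46
G0 X0.00 Y0.00
G1 X26.79 Y0.00
G1 X26.79 Y3.97
G1 X3.20 Y3.97
G1 X3.20 Y14.38
G1 X0.00 Y14.38
G1 X0.00 Y0.00
; layer 6
G0 Z17.36
G0 X0.00 Y0.00
G1 X26.79 Y0.00
G1 X26.79 Y3.97
G1 X3.20 Y3.97
G1 X3.20 Y14.38
G1 X0.00 Y14.38
G1 X0.00 Y0.00
; layer 7
G0 Z20.25
G0 X0.00 Y0.00
G1 X26.79 Y0.00
G1 X26.79 Y3.97
G1 X3.20 Y3.97
G1 X3.20 Y14.38
G1 X0.00 Y14.38
G1 X0.00 Y0.00
; layer 8
G0 Z23.14
G0 X0.00 Y0.00
G1 X26.79 Y0.00
G1 X26.79 Y3.97
G1 X3.20 Y3.97
G1 X3.20 Y14.38
G1 X0.00 Y14.38
G1 X0.00 Y0.00
M2 ; end

The solid is an L-shaped prism: outer 26.8 × 14.4 mm, arm thicknesses ≈ 3.97 mm (horizontal) and 3.2 mm (vertical), extruded 23.1 mm in z. Slicing at Δz = 2.89 mm — 8 equal slices spanning the solid's height, so layer i sits at z = i·h/8 — gives 8 non-empty perimeters. Each is a 6-segment closed polygon; G0 lifts to the layer z and rapids to the start vertex, then G1 traces the edges.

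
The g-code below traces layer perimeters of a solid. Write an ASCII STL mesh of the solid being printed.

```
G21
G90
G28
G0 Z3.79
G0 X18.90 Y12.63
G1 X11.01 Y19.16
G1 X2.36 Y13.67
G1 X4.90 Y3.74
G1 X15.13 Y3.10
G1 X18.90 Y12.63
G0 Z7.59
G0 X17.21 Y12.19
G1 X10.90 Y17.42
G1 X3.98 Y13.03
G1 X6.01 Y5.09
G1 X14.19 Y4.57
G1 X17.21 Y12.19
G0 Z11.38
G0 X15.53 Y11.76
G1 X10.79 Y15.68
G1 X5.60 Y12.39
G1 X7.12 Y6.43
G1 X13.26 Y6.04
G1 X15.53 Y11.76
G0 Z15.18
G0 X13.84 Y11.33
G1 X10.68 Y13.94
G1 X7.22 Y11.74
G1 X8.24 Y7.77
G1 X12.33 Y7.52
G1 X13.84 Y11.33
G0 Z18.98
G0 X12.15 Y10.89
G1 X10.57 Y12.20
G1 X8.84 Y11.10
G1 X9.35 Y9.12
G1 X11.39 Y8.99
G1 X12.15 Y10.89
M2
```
solid part
  facet normal 0.0000 0.0000 -1.0000
    outer loop
      vertex 0.74 14.31 0.00
      vertex 11.12 20.90 0.00
      vertex 20.59 13.06 0.00
    endloop
  endfacet
  facet normal 0.0000 0.0000 -1.0000
    outer loop
      vertex 3.79 2.40 0.00
      vertex 0.74 14.31 0.00
      vertex 20.59 13.06 0.00
    endloop
  endfacet
  facet normal 0.0000 0.0000 -1.0000
    outer loop
      vertex 16.06 1.63 0.00
      vertex 3.79 2.40 0.00
      vertex 20.59 13.06 0.00
    endloop
  endfacet
  facet normal 0.5978 0.7220 0.3484
    outer loop
      vertex 20.59 13.06 0.00
      vertex 11.12 20.90 0.00
      vertex 10.46 10.46 22.77
    endloop
  endfacet
  facet normal -0.5024 0.7914 0.3483
    outer loop
      vertex 11.12 20.90 0.00
      vertex 0.74 14.31 0.00
      vertex 10.46 10.46 22.77
    endloop
  endfacet
  facet normal -0.9081 -0.2325 0.3483
    outer loop
      vertex 0.74 14.31 0.00
      vertex 3.79 2.40 0.00
      vertex 10.46 10.46 22.77
    endloop
  endfacet
  facet normal -0.0587 -0.9355 0.3483
    outer loop
      vertex 3.79 2.40 0.00
      vertex 16.06 1.63 0.00
      vertex 10.46 10.46 22.77
    endloop
  endfacet
  facet normal 0.8715 -0.3454 0.3483
    outer loop
      vertex 16.06 1.63 0.00
      vertex 20.59 13.06 0.00
      vertex 10.46 10.46 22.77
    endloop
  endfacet
endsolid part

The G0 Z moves step by Δz≈3.79 mm. The G1 loops shrink linearly with z, so the solid tapers from its base footprint up to z≈22.8. Closing with a flat bottom cap and the tapered top and triangulating gives 8 facets — a regular 5-sided pyramid, base circumscribed radius ≈ 10.5 mm, apex at z ≈ 22.8 mm.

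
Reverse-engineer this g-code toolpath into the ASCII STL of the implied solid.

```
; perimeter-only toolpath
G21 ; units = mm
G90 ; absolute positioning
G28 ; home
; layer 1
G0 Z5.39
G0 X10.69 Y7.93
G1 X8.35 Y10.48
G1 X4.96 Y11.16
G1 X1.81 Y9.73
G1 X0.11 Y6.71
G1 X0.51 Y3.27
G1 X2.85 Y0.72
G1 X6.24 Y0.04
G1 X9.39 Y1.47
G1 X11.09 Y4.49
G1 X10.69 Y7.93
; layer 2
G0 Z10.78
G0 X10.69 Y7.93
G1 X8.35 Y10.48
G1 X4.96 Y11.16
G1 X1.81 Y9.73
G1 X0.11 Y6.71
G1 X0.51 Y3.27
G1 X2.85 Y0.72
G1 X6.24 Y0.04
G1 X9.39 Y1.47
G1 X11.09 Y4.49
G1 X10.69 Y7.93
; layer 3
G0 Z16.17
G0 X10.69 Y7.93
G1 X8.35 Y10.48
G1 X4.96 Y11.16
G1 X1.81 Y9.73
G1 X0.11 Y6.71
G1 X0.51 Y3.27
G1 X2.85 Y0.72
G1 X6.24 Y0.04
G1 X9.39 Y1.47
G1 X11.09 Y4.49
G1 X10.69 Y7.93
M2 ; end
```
solid part
  facet normal 0.0000 0.0000 -1.0000
    outer loop
      vertex 4.96 11.16 0.00
      vertex 8.35 10.48 0.00
      vertex 10.69 7.93 0.00
    endloop
  endfacet
  facet normal 0.0000 0.0000 -1.0000
    outer loop
      vertex 1.81 9.73 0.00
      vertex 4.96 11.16 0.00
      vertex 10.69 7.93 0.00
    endloop
  endfacet
  facet normal 0.0000 0.0000 -1.0000
    outer loop
      vertex 0.11 6.71 0.00
      vertex 1.81 9.73 0.00
      vertex 10.69 7.93 0.00
    endloop
  endfacet
  facet normal 0.0000 0.0000 -1.0000
    outer loop
      vertex 0.51 3.27 0.00
      vertex 0.11 6.71 0.00
      vertex 10.69 7.93 0.00
    endloop
  endfacet
  facet normal 0.0000 0.0000 -1.0000
    outer loop
      vertex 2.85 0.72 0.00
      vertex 0.51 3.27 0.00
      vertex 10.69 7.93 0.00
    endloop
  endfacet
  facet normal 0.0000 0.0000 -1.0000
    outer loop
      vertex 6.24 0.04 0.00
      vertex 2.85 0.72 0.00
      vertex 10.69 7.93 0.00
    endloop
  endfacet
  facet normal 0.0000 0.0000 -1.0000
    outer loop
      vertex 9.39 1.47 0.00
      vertex 6.24 0.04 0.00
      vertex 10.69 7.93 0.00
    endloop
  endfacet
  facet normal 0.0000 0.0000 -1.0000
    outer loop
      vertex 11.09 4.49 0.00
      vertex 9.39 1.47 0.00
      vertex 10.69 7.93 0.00
    endloop
  endfacet
  facet normal 0.0000 0.0000 1.0000
    outer loop
      vertex 10.69 7.93 16.17
      vertex 8.35 10.48 16.17
      vertex 4.96 11.16 16.17
    endloop
  endfacet
  facet normal 0.0000 0.0000 1.0000
    outer loop
      vertex 10.69 7.93 16.17
      vertex 4.96 11.16 16.17
      vertex 1.81 9.73 16.17
    endloop
  endfacet
  facet normal 0.0000 0.0000 1.0000
    outer loop
      vertex 10.69 7.93 16.17
      vertex 1.81 9.73 16.17
      vertex 0.11 6.71 16.17
    endloop
  endfacet
  facet normal 0.0000 0.0000 1.0000
    outer loop
      vertex 10.69 7.93 16.17
      vertex 0.11 6.71 16.17
      vertex 0.51 3.27 16.17
    endloop
  endfacet
  facet normal 0.0000 0.0000 1.0000
    outer loop
      vertex 10.69 7.93 16.17
      vertex 0.51 3.27 16.17
      vertex 2.85 0.72 16.17
    endloop
  endfacet
  facet normal 0.0000 0.0000 1.0000
    outer loop
      vertex 10.69 7.93 16.17
      vertex 2.85 0.72 16.17
      vertex 6.24 0.04 16.17
    endloop
  endfacet
  facet normal 0.0000 0.0000 1.0000
    outer loop
      vertex 10.69 7.93 16.17
      vertex 6.24 0.04 16.17
      vertex 9.39 1.47 16.17
    endloop
  endfacet
  facet normal 0.0000 0.0000 1.0000
    outer loop
      vertex 10.69 7.93 16.17
      vertex 9.39 1.47 16.17
      vertex 11.09 4.49 16.17
    endloop
  endfacet
  facet normal 0.7368 0.6761 0.0000
    outer loop
      vertex 10.69 7.93 0.00
      vertex 8.35 10.48 0.00
      vertex 8.35 10.48 16.17
    endloop
  endfacet
  facet normal 0.7368 0.6761 0.0000
    outer loop
      vertex 10.69 7.93 0.00
      vertex 8.35 10.48 16.17
      vertex 10.69 7.93 16.17
    endloop
  endfacet
  facet normal 0.1967 0.9805 0.0000
    outer loop
      vertex 8.35 10.48 0.00
      vertex 4.96 11.16 0.00
      vertex 4.96 11.16 16.17
    endloop
  endfacet
  facet normal 0.1967 0.9805 0.0000
    outer loop
      vertex 8.35 10.48 0.00
      vertex 4.96 11.16 16.17
      vertex 8.35 10.48 16.17
    endloop
  endfacet
  facet normal -0.4134 0.9106 0.0000
    outer loop
      vertex 4.96 11.16 0.00
      vertex 1.81 9.73 0.00
      vertex 1.81 9.73 16.17
    endloop
  endfacet
  facet normal -0.4134 0.9106 0.0000
    outer loop
      vertex 4.96 11.16 0.00
      vertex 1.81 9.73 16.17
      vertex 4.96 11.16 16.17
    endloop
  endfacet
  facet normal -0.8714 0.4905 0.0000
    outer loop
      vertex 1.81 9.73 0.00
      vertex 0.11 6.71 0.00
      vertex 0.11 6.71 16.17
    endloop
  endfacet
  facet normal -0.8714 0.4905 0.0000
    outer loop
      vertex 1.81 9.73 0.00
      vertex 0.11 6.71 16.17
      vertex 1.81 9.73 16.17
    endloop
  endfacet
  facet normal -0.9933 -0.1155 0.0000
    outer loop
      vertex 0.11 6.71 0.00
      vertex 0.51 3.27 0.00
      vertex 0.51 3.27 16.17
    endloop
  endfacet
  facet normal -0.9933 -0.1155 0.0000
    outer loop
      vertex 0.11 6.71 0.00
      vertex 0.51 3.27 16.17
      vertex 0.11 6.71 16.17
    endloop
  endfacet
  facet normal -0.7368 -0.6761 0.0000
    outer loop
      vertex 0.51 3.27 0.00
      vertex 2.85 0.72 0.00
      vertex 2.85 0.72 16.17
    endloop
  endfacet
  facet normal -0.7368 -0.6761 0.0000
    outer loop
      vertex 0.51 3.27 0.00
      vertex 2.85 0.72 16.17
      vertex 0.51 3.27 16.17
    endloop
  endfacet
  facet normal -0.1967 -0.9805 0.0000
    outer loop
      vertex 2.85 0.72 0.00
      vertex 6.24 0.04 0.00
      vertex 6.24 0.04 16.17
    endloop
  endfacet
  facet normal -0.1967 -0.9805 0.0000
    outer loop
      vertex 2.85 0.72 0.00
      vertex 6.24 0.04 16.17
      vertex 2.85 0.72 16.17
    endloop
  endfacet
  facet normal 0.4134 -0.9106 0.0000
    outer loop
      vertex 6.24 0.04 0.00
      vertex 9.39 1.47 0.00
      vertex 9.39 1.47 16.17
    endloop
  endfacet
  facet normal 0.4134 -0.9106 0.0000
    outer loop
      vertex 6.24 0.04 0.00
      vertex 9.39 1.47 16.17
      vertex 6.24 0.04 16.17
    endloop
  endfacet
  facet normal 0.8714 -0.4905 0.0000
    outer loop
      vertex 9.39 1.47 0.00
      vertex 11.09 4.49 0.00
      vertex 11.09 4.49 16.17
    endloop
  endfacet
  facet normal 0.8714 -0.4905 0.0000
    outer loop
      vertex 9.39 1.47 0.00
      vertex 11.09 4.49 16.17
      vertex 9.39 1.47 16.17
    endloop
  endfacet
  facet normal 0.9933 0.1155 0.0000
    outer loop
      vertex 11.09 4.49 0.00
      vertex 10.69 7.93 0.00
      vertex 10.69 7.93 16.17
    endloop
  endfacet
  facet normal 0.9933 0.1155 0.0000
    outer loop
      vertex 11.09 4.49 0.00
      vertex 10.69 7.93 16.17
      vertex 11.09 4.49 16.17
    endloop
  endfacet
endsolid part

The G0 Z moves step by Δz≈5.39 mm. Every layer's G1 loop is the same polygon, so the solid is a straight extrusion of it from z=0 to z≈16.2. Closing with flat bottom and top caps and triangulating gives 36 facets — a regular 10-sided prism (a cylinder approximated with 10 flat sides), circumscribed radius ≈ 5.6 mm, height ≈ 16.2 mm.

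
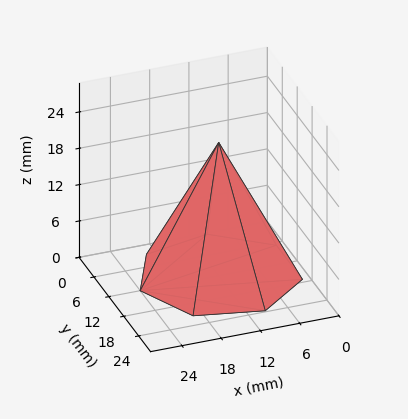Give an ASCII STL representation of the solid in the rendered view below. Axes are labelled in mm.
Reading the render: the shape is a regular 7-sided pyramid, base circumscribed radius ≈ 12 mm, apex at z ≈ 22 mm (dimensions read to the nearest mm from the axis ticks). For the STL, each face is triangulated and given an outward normal.

solid part
  facet normal 0.0000 0.0000 -1.0000
    outer loop
      vertex 9.330 23.699 0.000
      vertex 19.482 21.382 0.000
      vertex 24.000 12.000 0.000
    endloop
  endfacet
  facet normal 0.0000 0.0000 -1.0000
    outer loop
      vertex 1.188 17.207 0.000
      vertex 9.330 23.699 0.000
      vertex 24.000 12.000 0.000
    endloop
  endfacet
  facet normal 0.0000 0.0000 -1.0000
    outer loop
      vertex 1.188 6.793 0.000
      vertex 1.188 17.207 0.000
      vertex 24.000 12.000 0.000
    endloop
  endfacet
  facet normal 0.0000 0.0000 -1.0000
    outer loop
      vertex 9.330 0.301 0.000
      vertex 1.188 6.793 0.000
      vertex 24.000 12.000 0.000
    endloop
  endfacet
  facet normal 0.0000 0.0000 -1.0000
    outer loop
      vertex 19.482 2.618 0.000
      vertex 9.330 0.301 0.000
      vertex 24.000 12.000 0.000
    endloop
  endfacet
  facet normal 0.8086 0.3894 0.4411
    outer loop
      vertex 24.000 12.000 0.000
      vertex 19.482 21.382 0.000
      vertex 12.000 12.000 22.000
    endloop
  endfacet
  facet normal 0.1997 0.8750 0.4411
    outer loop
      vertex 19.482 21.382 0.000
      vertex 9.330 23.699 0.000
      vertex 12.000 12.000 22.000
    endloop
  endfacet
  facet normal -0.5595 0.7017 0.4411
    outer loop
      vertex 9.330 23.699 0.000
      vertex 1.188 17.207 0.000
      vertex 12.000 12.000 22.000
    endloop
  endfacet
  facet normal -0.8975 0.0000 0.4411
    outer loop
      vertex 1.188 17.207 0.000
      vertex 1.188 6.793 0.000
      vertex 12.000 12.000 22.000
    endloop
  endfacet
  facet normal -0.5595 -0.7017 0.4411
    outer loop
      vertex 1.188 6.793 0.000
      vertex 9.330 0.301 0.000
      vertex 12.000 12.000 22.000
    endloop
  endfacet
  facet normal 0.1997 -0.8750 0.4411
    outer loop
      vertex 9.330 0.301 0.000
      vertex 19.482 2.618 0.000
      vertex 12.000 12.000 22.000
    endloop
  endfacet
  facet normal 0.8086 -0.3894 0.4411
    outer loop
      vertex 19.482 2.618 0.000
      vertex 24.000 12.000 0.000
      vertex 12.000 12.000 22.000
    endloop
  endfacet
endsolid part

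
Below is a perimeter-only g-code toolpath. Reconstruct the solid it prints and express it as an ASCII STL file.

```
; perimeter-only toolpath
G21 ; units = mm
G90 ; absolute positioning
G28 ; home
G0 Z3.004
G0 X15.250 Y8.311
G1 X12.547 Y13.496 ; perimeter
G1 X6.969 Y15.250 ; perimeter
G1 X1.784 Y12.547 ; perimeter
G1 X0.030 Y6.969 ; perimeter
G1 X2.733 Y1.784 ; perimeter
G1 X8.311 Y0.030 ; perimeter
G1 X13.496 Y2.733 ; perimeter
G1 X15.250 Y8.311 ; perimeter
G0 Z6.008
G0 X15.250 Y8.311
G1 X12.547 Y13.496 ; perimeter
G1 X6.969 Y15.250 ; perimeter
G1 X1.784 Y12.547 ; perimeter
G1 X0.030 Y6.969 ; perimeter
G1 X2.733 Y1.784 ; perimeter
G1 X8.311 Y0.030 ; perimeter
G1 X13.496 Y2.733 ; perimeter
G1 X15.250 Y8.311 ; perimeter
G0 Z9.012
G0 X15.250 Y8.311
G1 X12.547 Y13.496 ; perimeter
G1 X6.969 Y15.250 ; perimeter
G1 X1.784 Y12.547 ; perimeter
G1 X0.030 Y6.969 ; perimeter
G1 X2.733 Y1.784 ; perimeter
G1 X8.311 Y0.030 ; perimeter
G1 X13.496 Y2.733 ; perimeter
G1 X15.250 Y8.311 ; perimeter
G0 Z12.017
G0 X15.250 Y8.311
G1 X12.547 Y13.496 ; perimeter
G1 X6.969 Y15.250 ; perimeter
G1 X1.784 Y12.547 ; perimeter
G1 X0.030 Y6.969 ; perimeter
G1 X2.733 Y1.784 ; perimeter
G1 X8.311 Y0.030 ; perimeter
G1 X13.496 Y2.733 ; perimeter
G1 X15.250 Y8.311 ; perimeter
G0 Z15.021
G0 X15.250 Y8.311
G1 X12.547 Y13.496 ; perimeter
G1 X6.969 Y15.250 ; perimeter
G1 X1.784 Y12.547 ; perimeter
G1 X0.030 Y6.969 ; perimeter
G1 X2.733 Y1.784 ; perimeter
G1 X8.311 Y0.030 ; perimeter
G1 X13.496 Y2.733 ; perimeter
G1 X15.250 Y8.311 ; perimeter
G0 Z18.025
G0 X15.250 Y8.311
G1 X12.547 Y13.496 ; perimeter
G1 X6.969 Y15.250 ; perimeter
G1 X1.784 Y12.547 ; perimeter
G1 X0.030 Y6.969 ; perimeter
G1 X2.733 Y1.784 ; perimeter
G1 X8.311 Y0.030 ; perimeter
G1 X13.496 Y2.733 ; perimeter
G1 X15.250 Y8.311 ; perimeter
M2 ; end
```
solid part
  facet normal 0.0000 0.0000 -1.0000
    outer loop
      vertex 6.969 15.250 0.000
      vertex 12.547 13.496 0.000
      vertex 15.250 8.311 0.000
    endloop
  endfacet
  facet normal 0.0000 0.0000 -1.0000
    outer loop
      vertex 1.784 12.547 0.000
      vertex 6.969 15.250 0.000
      vertex 15.250 8.311 0.000
    endloop
  endfacet
  facet normal 0.0000 0.0000 -1.0000
    outer loop
      vertex 0.030 6.969 0.000
      vertex 1.784 12.547 0.000
      vertex 15.250 8.311 0.000
    endloop
  endfacet
  facet normal 0.0000 0.0000 -1.0000
    outer loop
      vertex 2.733 1.784 0.000
      vertex 0.030 6.969 0.000
      vertex 15.250 8.311 0.000
    endloop
  endfacet
  facet normal 0.0000 0.0000 -1.0000
    outer loop
      vertex 8.311 0.030 0.000
      vertex 2.733 1.784 0.000
      vertex 15.250 8.311 0.000
    endloop
  endfacet
  facet normal 0.0000 0.0000 -1.0000
    outer loop
      vertex 13.496 2.733 0.000
      vertex 8.311 0.030 0.000
      vertex 15.250 8.311 0.000
    endloop
  endfacet
  facet normal 0.0000 0.0000 1.0000
    outer loop
      vertex 15.250 8.311 18.025
      vertex 12.547 13.496 18.025
      vertex 6.969 15.250 18.025
    endloop
  endfacet
  facet normal 0.0000 0.0000 1.0000
    outer loop
      vertex 15.250 8.311 18.025
      vertex 6.969 15.250 18.025
      vertex 1.784 12.547 18.025
    endloop
  endfacet
  facet normal 0.0000 0.0000 1.0000
    outer loop
      vertex 15.250 8.311 18.025
      vertex 1.784 12.547 18.025
      vertex 0.030 6.969 18.025
    endloop
  endfacet
  facet normal 0.0000 0.0000 1.0000
    outer loop
      vertex 15.250 8.311 18.025
      vertex 0.030 6.969 18.025
      vertex 2.733 1.784 18.025
    endloop
  endfacet
  facet normal 0.0000 0.0000 1.0000
    outer loop
      vertex 15.250 8.311 18.025
      vertex 2.733 1.784 18.025
      vertex 8.311 0.030 18.025
    endloop
  endfacet
  facet normal 0.0000 0.0000 1.0000
    outer loop
      vertex 15.250 8.311 18.025
      vertex 8.311 0.030 18.025
      vertex 13.496 2.733 18.025
    endloop
  endfacet
  facet normal 0.8867 0.4623 0.0000
    outer loop
      vertex 15.250 8.311 0.000
      vertex 12.547 13.496 0.000
      vertex 12.547 13.496 18.025
    endloop
  endfacet
  facet normal 0.8867 0.4623 0.0000
    outer loop
      vertex 15.250 8.311 0.000
      vertex 12.547 13.496 18.025
      vertex 15.250 8.311 18.025
    endloop
  endfacet
  facet normal 0.3000 0.9539 0.0000
    outer loop
      vertex 12.547 13.496 0.000
      vertex 6.969 15.250 0.000
      vertex 6.969 15.250 18.025
    endloop
  endfacet
  facet normal 0.3000 0.9539 0.0000
    outer loop
      vertex 12.547 13.496 0.000
      vertex 6.969 15.250 18.025
      vertex 12.547 13.496 18.025
    endloop
  endfacet
  facet normal -0.4623 0.8867 0.0000
    outer loop
      vertex 6.969 15.250 0.000
      vertex 1.784 12.547 0.000
      vertex 1.784 12.547 18.025
    endloop
  endfacet
  facet normal -0.4623 0.8867 0.0000
    outer loop
      vertex 6.969 15.250 0.000
      vertex 1.784 12.547 18.025
      vertex 6.969 15.250 18.025
    endloop
  endfacet
  facet normal -0.9539 0.3000 0.0000
    outer loop
      vertex 1.784 12.547 0.000
      vertex 0.030 6.969 0.000
      vertex 0.030 6.969 18.025
    endloop
  endfacet
  facet normal -0.9539 0.3000 0.0000
    outer loop
      vertex 1.784 12.547 0.000
      vertex 0.030 6.969 18.025
      vertex 1.784 12.547 18.025
    endloop
  endfacet
  facet normal -0.8867 -0.4623 0.0000
    outer loop
      vertex 0.030 6.969 0.000
      vertex 2.733 1.784 0.000
      vertex 2.733 1.784 18.025
    endloop
  endfacet
  facet normal -0.8867 -0.4623 0.0000
    outer loop
      vertex 0.030 6.969 0.000
      vertex 2.733 1.784 18.025
      vertex 0.030 6.969 18.025
    endloop
  endfacet
  facet normal -0.3000 -0.9539 0.0000
    outer loop
      vertex 2.733 1.784 0.000
      vertex 8.311 0.030 0.000
      vertex 8.311 0.030 18.025
    endloop
  endfacet
  facet normal -0.3000 -0.9539 0.0000
    outer loop
      vertex 2.733 1.784 0.000
      vertex 8.311 0.030 18.025
      vertex 2.733 1.784 18.025
    endloop
  endfacet
  facet normal 0.4623 -0.8867 0.0000
    outer loop
      vertex 8.311 0.030 0.000
      vertex 13.496 2.733 0.000
      vertex 13.496 2.733 18.025
    endloop
  endfacet
  facet normal 0.4623 -0.8867 0.0000
    outer loop
      vertex 8.311 0.030 0.000
      vertex 13.496 2.733 18.025
      vertex 8.311 0.030 18.025
    endloop
  endfacet
  facet normal 0.9539 -0.3000 0.0000
    outer loop
      vertex 13.496 2.733 0.000
      vertex 15.250 8.311 0.000
      vertex 15.250 8.311 18.025
    endloop
  endfacet
  facet normal 0.9539 -0.3000 0.0000
    outer loop
      vertex 13.496 2.733 0.000
      vertex 15.250 8.311 18.025
      vertex 13.496 2.733 18.025
    endloop
  endfacet
endsolid part

The G0 Z moves step by Δz≈3.004 mm. Every layer's G1 loop is the same polygon, so the solid is a straight extrusion of it from z=0 to z≈18. Closing with flat bottom and top caps and triangulating gives 28 facets — a regular 8-sided prism (a cylinder approximated with 8 flat sides), circumscribed radius ≈ 7.64 mm, height ≈ 18 mm.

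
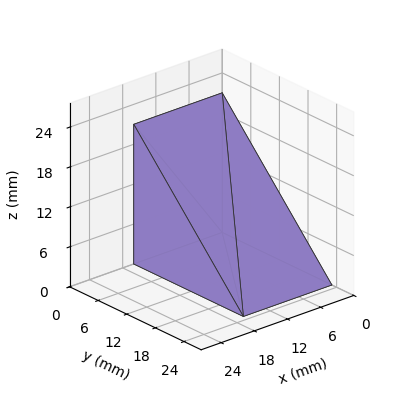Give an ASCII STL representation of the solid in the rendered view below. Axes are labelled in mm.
Reading the render: the shape is a wedge (ramp): 16 × 23 mm base, rising to 21 mm along the y=0 edge and sloping linearly to z=0 at y=23 (dimensions read to the nearest mm from the axis ticks). For the STL, each face is triangulated and given an outward normal.

solid part
  facet normal 0.0000 0.0000 -1.0000
    outer loop
      vertex 16.000 23.000 0.000
      vertex 16.000 0.000 0.000
      vertex 0.000 0.000 0.000
    endloop
  endfacet
  facet normal 0.0000 0.0000 -1.0000
    outer loop
      vertex 0.000 23.000 0.000
      vertex 16.000 23.000 0.000
      vertex 0.000 0.000 0.000
    endloop
  endfacet
  facet normal 0.0000 -1.0000 0.0000
    outer loop
      vertex 0.000 0.000 0.000
      vertex 16.000 0.000 0.000
      vertex 16.000 0.000 21.000
    endloop
  endfacet
  facet normal 0.0000 -1.0000 0.0000
    outer loop
      vertex 0.000 0.000 0.000
      vertex 16.000 0.000 21.000
      vertex 0.000 0.000 21.000
    endloop
  endfacet
  facet normal 0.0000 0.6743 0.7385
    outer loop
      vertex 0.000 0.000 21.000
      vertex 16.000 0.000 21.000
      vertex 16.000 23.000 0.000
    endloop
  endfacet
  facet normal 0.0000 0.6743 0.7385
    outer loop
      vertex 0.000 0.000 21.000
      vertex 16.000 23.000 0.000
      vertex 0.000 23.000 0.000
    endloop
  endfacet
  facet normal -1.0000 0.0000 0.0000
    outer loop
      vertex 0.000 0.000 21.000
      vertex 0.000 23.000 0.000
      vertex 0.000 0.000 0.000
    endloop
  endfacet
  facet normal 1.0000 0.0000 0.0000
    outer loop
      vertex 16.000 0.000 0.000
      vertex 16.000 23.000 0.000
      vertex 16.000 0.000 21.000
    endloop
  endfacet
endsolid part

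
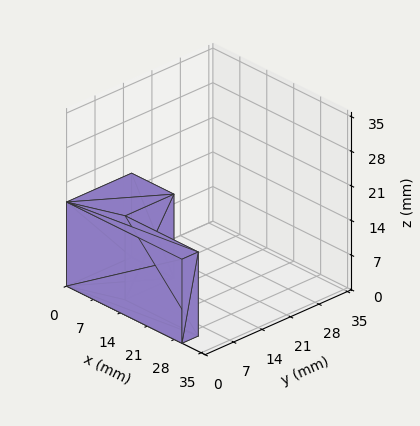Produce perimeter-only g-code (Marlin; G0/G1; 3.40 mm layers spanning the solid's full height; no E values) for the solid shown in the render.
Reading the render: the shape is an L-shaped prism: outer 30 × 16 mm, arm thicknesses ≈ 4 mm (horizontal) and 11 mm (vertical), extruded 17 mm in z (dimensions read to the nearest mm from the axis ticks). For the g-code, the solid's height is divided into equal slices at the stated Δz and each level perimeter traced with G1 moves after a G0 lift.

; perimeter-only toolpath
G21 ; units = mm
G90 ; absolute positioning
G28 ; home
; layer 1
G0 Z3.40
G0 X0.00 Y0.00
G1 X30.00 Y0.00
G1 X30.00 Y4.00
G1 X11.00 Y4.00
G1 X11.00 Y16.00
G1 X0.00 Y16.00
G1 X0.00 Y0.00
; layer 2
G0 Z6.80
G0 X0.00 Y0.00
G1 X30.00 Y0.00
G1 X30.00 Y4.00
G1 X11.00 Y4.00
G1 X11.00 Y16.00
G1 X0.00 Y16.00
G1 X0.00 Y0.00
; layer 3
G0 Z10.20
G0 X0.00 Y0.00
G1 X30.00 Y0.00
G1 X30.00 Y4.00
G1 X11.00 Y4.00
G1 X11.00 Y16.00
G1 X0.00 Y16.00
G1 X0.00 Y0.00
; layer 4
G0 Z13.60
G0 X0.00 Y0.00
G1 X30.00 Y0.00
G1 X30.00 Y4.00
G1 X11.00 Y4.00
G1 X11.00 Y16.00
G1 X0.00 Y16.00
G1 X0.00 Y0.00
; layer 5
G0 Z17.00
G0 X0.00 Y0.00
G1 X30.00 Y0.00
G1 X30.00 Y4.00
G1 X11.00 Y4.00
G1 X11.00 Y16.00
G1 X0.00 Y16.00
G1 X0.00 Y0.00
M2 ; end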